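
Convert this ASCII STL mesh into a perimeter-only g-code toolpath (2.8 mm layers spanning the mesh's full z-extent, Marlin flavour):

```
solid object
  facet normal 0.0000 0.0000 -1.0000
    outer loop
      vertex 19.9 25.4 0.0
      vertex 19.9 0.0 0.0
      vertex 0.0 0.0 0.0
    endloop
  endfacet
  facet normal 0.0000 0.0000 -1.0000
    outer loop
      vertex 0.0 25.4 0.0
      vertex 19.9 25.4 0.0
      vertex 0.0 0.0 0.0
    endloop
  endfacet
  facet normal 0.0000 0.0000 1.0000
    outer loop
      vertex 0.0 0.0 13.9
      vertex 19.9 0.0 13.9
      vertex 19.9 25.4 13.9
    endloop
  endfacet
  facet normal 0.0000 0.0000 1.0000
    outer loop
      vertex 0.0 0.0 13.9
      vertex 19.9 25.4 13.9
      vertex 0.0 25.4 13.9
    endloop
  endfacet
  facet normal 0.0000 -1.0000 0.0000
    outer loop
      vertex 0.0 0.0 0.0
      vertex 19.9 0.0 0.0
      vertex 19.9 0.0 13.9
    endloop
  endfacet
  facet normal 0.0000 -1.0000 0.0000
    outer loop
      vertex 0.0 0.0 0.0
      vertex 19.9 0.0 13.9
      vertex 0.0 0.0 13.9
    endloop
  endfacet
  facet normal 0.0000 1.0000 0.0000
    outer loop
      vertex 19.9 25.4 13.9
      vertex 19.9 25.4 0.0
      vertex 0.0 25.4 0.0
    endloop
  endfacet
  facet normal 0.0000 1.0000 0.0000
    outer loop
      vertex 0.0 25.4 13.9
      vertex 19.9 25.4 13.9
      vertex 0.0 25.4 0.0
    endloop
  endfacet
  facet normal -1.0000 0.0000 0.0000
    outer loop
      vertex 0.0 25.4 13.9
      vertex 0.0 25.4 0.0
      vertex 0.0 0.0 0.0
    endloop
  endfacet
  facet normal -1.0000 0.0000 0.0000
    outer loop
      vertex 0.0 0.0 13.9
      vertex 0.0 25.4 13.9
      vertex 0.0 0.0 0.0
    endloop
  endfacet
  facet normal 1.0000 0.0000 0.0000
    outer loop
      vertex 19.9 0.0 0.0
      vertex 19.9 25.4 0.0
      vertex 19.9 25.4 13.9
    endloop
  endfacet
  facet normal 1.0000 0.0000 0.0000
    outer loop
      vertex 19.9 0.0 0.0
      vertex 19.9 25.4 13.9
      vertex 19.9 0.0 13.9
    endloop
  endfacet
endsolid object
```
; perimeter-only toolpath
G21 ; units = mm
G90 ; absolute positioning
G28 ; home
; layer 1
G0 Z2.8
G0 X0.0 Y0.0
G1 X19.9 Y0.0
G1 X19.9 Y25.4
G1 X0.0 Y25.4
G1 X0.0 Y0.0
; layer 2
G0 Z5.6
G0 X0.0 Y0.0
G1 X19.9 Y0.0
G1 X19.9 Y25.4
G1 X0.0 Y25.4
G1 X0.0 Y0.0
; layer 3
G0 Z8.3
G0 X0.0 Y0.0
G1 X19.9 Y0.0
G1 X19.9 Y25.4
G1 X0.0 Y25.4
G1 X0.0 Y0.0
; layer 4
G0 Z11.1
G0 X0.0 Y0.0
G1 X19.9 Y0.0
G1 X19.9 Y25.4
G1 X0.0 Y25.4
G1 X0.0 Y0.0
; layer 5
G0 Z13.9
G0 X0.0 Y0.0
G1 X19.9 Y0.0
G1 X19.9 Y25.4
G1 X0.0 Y25.4
G1 X0.0 Y0.0
M2 ; end

The solid is a rectangular box, roughly 19.9 × 25.4 mm footprint and 13.9 mm tall. Slicing at Δz = 2.8 mm — 5 equal slices spanning the solid's height, so layer i sits at z = i·h/5 — gives 5 non-empty perimeters. Each is a 4-segment closed polygon; G0 lifts to the layer z and rapids to the start vertex, then G1 traces the edges.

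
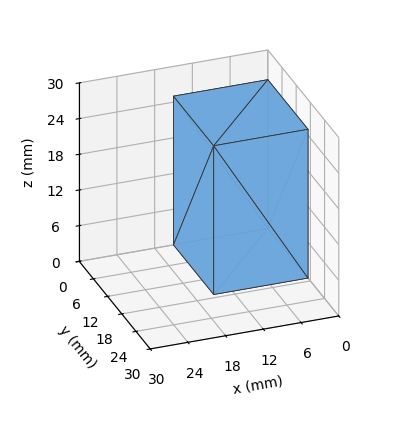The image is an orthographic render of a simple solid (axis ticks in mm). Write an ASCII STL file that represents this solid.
Reading the render: the shape is a rectangular box, roughly 15 × 17 mm footprint and 25 mm tall (dimensions read to the nearest mm from the axis ticks). For the STL, each face is triangulated and given an outward normal.

solid part
  facet normal 0.0000 0.0000 -1.0000
    outer loop
      vertex 15.000 17.000 0.000
      vertex 15.000 0.000 0.000
      vertex 0.000 0.000 0.000
    endloop
  endfacet
  facet normal 0.0000 0.0000 -1.0000
    outer loop
      vertex 0.000 17.000 0.000
      vertex 15.000 17.000 0.000
      vertex 0.000 0.000 0.000
    endloop
  endfacet
  facet normal 0.0000 0.0000 1.0000
    outer loop
      vertex 0.000 0.000 25.000
      vertex 15.000 0.000 25.000
      vertex 15.000 17.000 25.000
    endloop
  endfacet
  facet normal 0.0000 0.0000 1.0000
    outer loop
      vertex 0.000 0.000 25.000
      vertex 15.000 17.000 25.000
      vertex 0.000 17.000 25.000
    endloop
  endfacet
  facet normal 0.0000 -1.0000 0.0000
    outer loop
      vertex 0.000 0.000 0.000
      vertex 15.000 0.000 0.000
      vertex 15.000 0.000 25.000
    endloop
  endfacet
  facet normal 0.0000 -1.0000 0.0000
    outer loop
      vertex 0.000 0.000 0.000
      vertex 15.000 0.000 25.000
      vertex 0.000 0.000 25.000
    endloop
  endfacet
  facet normal 0.0000 1.0000 0.0000
    outer loop
      vertex 15.000 17.000 25.000
      vertex 15.000 17.000 0.000
      vertex 0.000 17.000 0.000
    endloop
  endfacet
  facet normal 0.0000 1.0000 0.0000
    outer loop
      vertex 0.000 17.000 25.000
      vertex 15.000 17.000 25.000
      vertex 0.000 17.000 0.000
    endloop
  endfacet
  facet normal -1.0000 0.0000 0.0000
    outer loop
      vertex 0.000 17.000 25.000
      vertex 0.000 17.000 0.000
      vertex 0.000 0.000 0.000
    endloop
  endfacet
  facet normal -1.0000 0.0000 0.0000
    outer loop
      vertex 0.000 0.000 25.000
      vertex 0.000 17.000 25.000
      vertex 0.000 0.000 0.000
    endloop
  endfacet
  facet normal 1.0000 0.0000 0.0000
    outer loop
      vertex 15.000 0.000 0.000
      vertex 15.000 17.000 0.000
      vertex 15.000 17.000 25.000
    endloop
  endfacet
  facet normal 1.0000 0.0000 0.0000
    outer loop
      vertex 15.000 0.000 0.000
      vertex 15.000 17.000 25.000
      vertex 15.000 0.000 25.000
    endloop
  endfacet
endsolid part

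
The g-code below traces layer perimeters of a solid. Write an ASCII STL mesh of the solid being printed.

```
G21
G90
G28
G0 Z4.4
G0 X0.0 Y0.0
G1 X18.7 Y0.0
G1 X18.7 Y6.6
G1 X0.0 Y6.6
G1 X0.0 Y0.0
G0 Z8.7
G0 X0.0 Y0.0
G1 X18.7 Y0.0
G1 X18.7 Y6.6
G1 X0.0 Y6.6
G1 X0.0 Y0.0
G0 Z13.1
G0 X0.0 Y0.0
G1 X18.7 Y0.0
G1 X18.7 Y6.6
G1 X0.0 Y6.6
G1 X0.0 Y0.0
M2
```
solid part
  facet normal 0.0000 0.0000 -1.0000
    outer loop
      vertex 18.7 6.6 0.0
      vertex 18.7 0.0 0.0
      vertex 0.0 0.0 0.0
    endloop
  endfacet
  facet normal 0.0000 0.0000 -1.0000
    outer loop
      vertex 0.0 6.6 0.0
      vertex 18.7 6.6 0.0
      vertex 0.0 0.0 0.0
    endloop
  endfacet
  facet normal 0.0000 0.0000 1.0000
    outer loop
      vertex 0.0 0.0 13.1
      vertex 18.7 0.0 13.1
      vertex 18.7 6.6 13.1
    endloop
  endfacet
  facet normal 0.0000 0.0000 1.0000
    outer loop
      vertex 0.0 0.0 13.1
      vertex 18.7 6.6 13.1
      vertex 0.0 6.6 13.1
    endloop
  endfacet
  facet normal 0.0000 -1.0000 0.0000
    outer loop
      vertex 0.0 0.0 0.0
      vertex 18.7 0.0 0.0
      vertex 18.7 0.0 13.1
    endloop
  endfacet
  facet normal 0.0000 -1.0000 0.0000
    outer loop
      vertex 0.0 0.0 0.0
      vertex 18.7 0.0 13.1
      vertex 0.0 0.0 13.1
    endloop
  endfacet
  facet normal 0.0000 1.0000 0.0000
    outer loop
      vertex 18.7 6.6 13.1
      vertex 18.7 6.6 0.0
      vertex 0.0 6.6 0.0
    endloop
  endfacet
  facet normal 0.0000 1.0000 0.0000
    outer loop
      vertex 0.0 6.6 13.1
      vertex 18.7 6.6 13.1
      vertex 0.0 6.6 0.0
    endloop
  endfacet
  facet normal -1.0000 0.0000 0.0000
    outer loop
      vertex 0.0 6.6 13.1
      vertex 0.0 6.6 0.0
      vertex 0.0 0.0 0.0
    endloop
  endfacet
  facet normal -1.0000 0.0000 0.0000
    outer loop
      vertex 0.0 0.0 13.1
      vertex 0.0 6.6 13.1
      vertex 0.0 0.0 0.0
    endloop
  endfacet
  facet normal 1.0000 0.0000 0.0000
    outer loop
      vertex 18.7 0.0 0.0
      vertex 18.7 6.6 0.0
      vertex 18.7 6.6 13.1
    endloop
  endfacet
  facet normal 1.0000 0.0000 0.0000
    outer loop
      vertex 18.7 0.0 0.0
      vertex 18.7 6.6 13.1
      vertex 18.7 0.0 13.1
    endloop
  endfacet
endsolid part

The G0 Z moves step by Δz≈4.4 mm. Every layer's G1 loop is the same polygon, so the solid is a straight extrusion of it from z=0 to z≈13.1. Closing with flat bottom and top caps and triangulating gives 12 facets — a rectangular box, roughly 18.7 × 6.6 mm footprint and 13.1 mm tall.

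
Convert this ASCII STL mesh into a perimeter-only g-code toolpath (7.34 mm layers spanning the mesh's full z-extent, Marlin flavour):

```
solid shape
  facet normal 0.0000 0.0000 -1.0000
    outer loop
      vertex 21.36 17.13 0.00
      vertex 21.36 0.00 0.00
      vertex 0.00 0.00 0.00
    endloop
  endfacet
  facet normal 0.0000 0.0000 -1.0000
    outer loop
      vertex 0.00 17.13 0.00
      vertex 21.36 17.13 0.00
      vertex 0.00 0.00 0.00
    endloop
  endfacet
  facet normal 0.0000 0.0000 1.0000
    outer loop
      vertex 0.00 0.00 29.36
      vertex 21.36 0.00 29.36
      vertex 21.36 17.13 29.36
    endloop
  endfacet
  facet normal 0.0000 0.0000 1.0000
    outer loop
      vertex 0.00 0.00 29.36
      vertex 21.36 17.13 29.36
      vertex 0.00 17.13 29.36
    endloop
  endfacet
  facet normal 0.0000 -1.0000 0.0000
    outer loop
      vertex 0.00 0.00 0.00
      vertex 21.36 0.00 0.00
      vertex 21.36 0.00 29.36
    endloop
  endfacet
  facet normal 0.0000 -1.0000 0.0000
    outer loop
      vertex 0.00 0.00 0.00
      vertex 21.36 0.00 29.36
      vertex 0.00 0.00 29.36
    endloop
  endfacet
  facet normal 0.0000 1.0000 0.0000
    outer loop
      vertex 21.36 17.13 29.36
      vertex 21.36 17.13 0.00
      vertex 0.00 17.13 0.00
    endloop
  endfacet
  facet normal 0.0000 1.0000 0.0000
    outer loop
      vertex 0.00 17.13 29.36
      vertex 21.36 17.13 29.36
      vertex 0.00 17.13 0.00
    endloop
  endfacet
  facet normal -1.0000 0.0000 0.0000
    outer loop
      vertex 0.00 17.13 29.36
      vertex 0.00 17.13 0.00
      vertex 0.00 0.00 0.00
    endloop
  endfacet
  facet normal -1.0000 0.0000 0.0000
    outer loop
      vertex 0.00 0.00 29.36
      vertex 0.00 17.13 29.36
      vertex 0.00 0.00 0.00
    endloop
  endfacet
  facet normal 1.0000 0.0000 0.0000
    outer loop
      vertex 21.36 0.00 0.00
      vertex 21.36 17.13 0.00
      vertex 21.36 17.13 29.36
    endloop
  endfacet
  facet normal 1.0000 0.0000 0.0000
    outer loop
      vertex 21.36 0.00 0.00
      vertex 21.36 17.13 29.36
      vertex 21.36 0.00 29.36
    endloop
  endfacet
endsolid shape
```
; perimeter-only toolpath
G21 ; units = mm
G90 ; absolute positioning
G28 ; home
; layer 1
G0 Z7.34
G0 X0.00 Y0.00
G1 X21.36 Y0.00
G1 X21.36 Y17.13
G1 X0.00 Y17.13
G1 X0.00 Y0.00
; layer 2
G0 Z14.68
G0 X0.00 Y0.00
G1 X21.36 Y0.00
G1 X21.36 Y17.13
G1 X0.00 Y17.13
G1 X0.00 Y0.00
; layer 3
G0 Z22.02
G0 X0.00 Y0.00
G1 X21.36 Y0.00
G1 X21.36 Y17.13
G1 X0.00 Y17.13
G1 X0.00 Y0.00
; layer 4
G0 Z29.36
G0 X0.00 Y0.00
G1 X21.36 Y0.00
G1 X21.36 Y17.13
G1 X0.00 Y17.13
G1 X0.00 Y0.00
M2 ; end

The solid is a rectangular box, roughly 21.4 × 17.1 mm footprint and 29.4 mm tall. Slicing at Δz = 7.34 mm — 4 equal slices spanning the solid's height, so layer i sits at z = i·h/4 — gives 4 non-empty perimeters. Each is a 4-segment closed polygon; G0 lifts to the layer z and rapids to the start vertex, then G1 traces the edges.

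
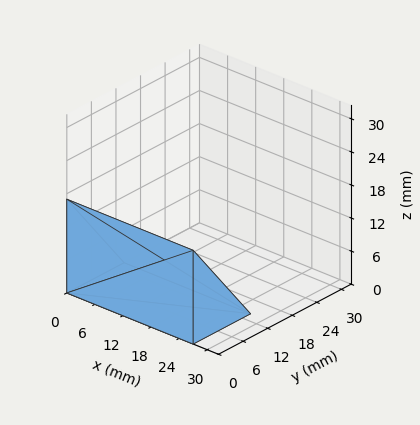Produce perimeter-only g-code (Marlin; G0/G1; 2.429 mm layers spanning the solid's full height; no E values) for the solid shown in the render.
Reading the render: the shape is a wedge (ramp): 27 × 14 mm base, rising to 17 mm along the y=0 edge and sloping linearly to z=0 at y=14 (dimensions read to the nearest mm from the axis ticks). For the g-code, the solid's height is divided into equal slices at the stated Δz and each level perimeter traced with G1 moves after a G0 lift.

; perimeter-only toolpath
G21 ; units = mm
G90 ; absolute positioning
G28 ; home
; layer 1
G0 Z2.429
G0 X0.000 Y0.000
G1 X27.000 Y0.000
G1 X27.000 Y12.000
G1 X0.000 Y12.000
G1 X0.000 Y0.000
; layer 2
G0 Z4.857
G0 X0.000 Y0.000
G1 X27.000 Y0.000
G1 X27.000 Y10.000
G1 X0.000 Y10.000
G1 X0.000 Y0.000
; layer 3
G0 Z7.286
G0 X0.000 Y0.000
G1 X27.000 Y0.000
G1 X27.000 Y8.000
G1 X0.000 Y8.000
G1 X0.000 Y0.000
; layer 4
G0 Z9.714
G0 X0.000 Y0.000
G1 X27.000 Y0.000
G1 X27.000 Y6.000
G1 X0.000 Y6.000
G1 X0.000 Y0.000
; layer 5
G0 Z12.143
G0 X0.000 Y0.000
G1 X27.000 Y0.000
G1 X27.000 Y4.000
G1 X0.000 Y4.000
G1 X0.000 Y0.000
; layer 6
G0 Z14.571
G0 X0.000 Y0.000
G1 X27.000 Y0.000
G1 X27.000 Y2.000
G1 X0.000 Y2.000
G1 X0.000 Y0.000
M2 ; end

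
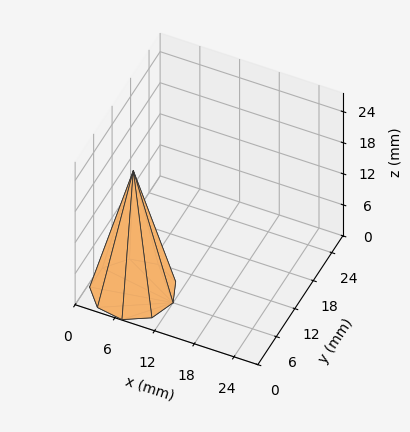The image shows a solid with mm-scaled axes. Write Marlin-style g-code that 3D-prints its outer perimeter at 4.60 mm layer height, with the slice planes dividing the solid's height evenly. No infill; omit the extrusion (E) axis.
Reading the render: the shape is a regular 9-sided pyramid, base circumscribed radius ≈ 6 mm, apex at z ≈ 23 mm (dimensions read to the nearest mm from the axis ticks). For the g-code, the solid's height is divided into equal slices at the stated Δz and each level perimeter traced with G1 moves after a G0 lift.

; perimeter-only toolpath
G21 ; units = mm
G90 ; absolute positioning
G28 ; home
; layer 1
G0 Z4.60
G0 X10.80 Y6.00
G1 X9.68 Y9.09
G1 X6.83 Y10.73
G1 X3.60 Y10.16
G1 X1.49 Y7.64
G1 X1.49 Y4.36
G1 X3.60 Y1.84
G1 X6.83 Y1.27
G1 X9.68 Y2.91
G1 X10.80 Y6.00
; layer 2
G0 Z9.20
G0 X9.60 Y6.00
G1 X8.76 Y8.32
G1 X6.62 Y9.55
G1 X4.20 Y9.12
G1 X2.62 Y7.23
G1 X2.62 Y4.77
G1 X4.20 Y2.88
G1 X6.62 Y2.45
G1 X8.76 Y3.68
G1 X9.60 Y6.00
; layer 3
G0 Z13.80
G0 X8.40 Y6.00
G1 X7.84 Y7.54
G1 X6.42 Y8.36
G1 X4.80 Y8.08
G1 X3.74 Y6.82
G1 X3.74 Y5.18
G1 X4.80 Y3.92
G1 X6.42 Y3.64
G1 X7.84 Y4.46
G1 X8.40 Y6.00
; layer 4
G0 Z18.40
G0 X7.20 Y6.00
G1 X6.92 Y6.77
G1 X6.21 Y7.18
G1 X5.40 Y7.04
G1 X4.87 Y6.41
G1 X4.87 Y5.59
G1 X5.40 Y4.96
G1 X6.21 Y4.82
G1 X6.92 Y5.23
G1 X7.20 Y6.00
M2 ; end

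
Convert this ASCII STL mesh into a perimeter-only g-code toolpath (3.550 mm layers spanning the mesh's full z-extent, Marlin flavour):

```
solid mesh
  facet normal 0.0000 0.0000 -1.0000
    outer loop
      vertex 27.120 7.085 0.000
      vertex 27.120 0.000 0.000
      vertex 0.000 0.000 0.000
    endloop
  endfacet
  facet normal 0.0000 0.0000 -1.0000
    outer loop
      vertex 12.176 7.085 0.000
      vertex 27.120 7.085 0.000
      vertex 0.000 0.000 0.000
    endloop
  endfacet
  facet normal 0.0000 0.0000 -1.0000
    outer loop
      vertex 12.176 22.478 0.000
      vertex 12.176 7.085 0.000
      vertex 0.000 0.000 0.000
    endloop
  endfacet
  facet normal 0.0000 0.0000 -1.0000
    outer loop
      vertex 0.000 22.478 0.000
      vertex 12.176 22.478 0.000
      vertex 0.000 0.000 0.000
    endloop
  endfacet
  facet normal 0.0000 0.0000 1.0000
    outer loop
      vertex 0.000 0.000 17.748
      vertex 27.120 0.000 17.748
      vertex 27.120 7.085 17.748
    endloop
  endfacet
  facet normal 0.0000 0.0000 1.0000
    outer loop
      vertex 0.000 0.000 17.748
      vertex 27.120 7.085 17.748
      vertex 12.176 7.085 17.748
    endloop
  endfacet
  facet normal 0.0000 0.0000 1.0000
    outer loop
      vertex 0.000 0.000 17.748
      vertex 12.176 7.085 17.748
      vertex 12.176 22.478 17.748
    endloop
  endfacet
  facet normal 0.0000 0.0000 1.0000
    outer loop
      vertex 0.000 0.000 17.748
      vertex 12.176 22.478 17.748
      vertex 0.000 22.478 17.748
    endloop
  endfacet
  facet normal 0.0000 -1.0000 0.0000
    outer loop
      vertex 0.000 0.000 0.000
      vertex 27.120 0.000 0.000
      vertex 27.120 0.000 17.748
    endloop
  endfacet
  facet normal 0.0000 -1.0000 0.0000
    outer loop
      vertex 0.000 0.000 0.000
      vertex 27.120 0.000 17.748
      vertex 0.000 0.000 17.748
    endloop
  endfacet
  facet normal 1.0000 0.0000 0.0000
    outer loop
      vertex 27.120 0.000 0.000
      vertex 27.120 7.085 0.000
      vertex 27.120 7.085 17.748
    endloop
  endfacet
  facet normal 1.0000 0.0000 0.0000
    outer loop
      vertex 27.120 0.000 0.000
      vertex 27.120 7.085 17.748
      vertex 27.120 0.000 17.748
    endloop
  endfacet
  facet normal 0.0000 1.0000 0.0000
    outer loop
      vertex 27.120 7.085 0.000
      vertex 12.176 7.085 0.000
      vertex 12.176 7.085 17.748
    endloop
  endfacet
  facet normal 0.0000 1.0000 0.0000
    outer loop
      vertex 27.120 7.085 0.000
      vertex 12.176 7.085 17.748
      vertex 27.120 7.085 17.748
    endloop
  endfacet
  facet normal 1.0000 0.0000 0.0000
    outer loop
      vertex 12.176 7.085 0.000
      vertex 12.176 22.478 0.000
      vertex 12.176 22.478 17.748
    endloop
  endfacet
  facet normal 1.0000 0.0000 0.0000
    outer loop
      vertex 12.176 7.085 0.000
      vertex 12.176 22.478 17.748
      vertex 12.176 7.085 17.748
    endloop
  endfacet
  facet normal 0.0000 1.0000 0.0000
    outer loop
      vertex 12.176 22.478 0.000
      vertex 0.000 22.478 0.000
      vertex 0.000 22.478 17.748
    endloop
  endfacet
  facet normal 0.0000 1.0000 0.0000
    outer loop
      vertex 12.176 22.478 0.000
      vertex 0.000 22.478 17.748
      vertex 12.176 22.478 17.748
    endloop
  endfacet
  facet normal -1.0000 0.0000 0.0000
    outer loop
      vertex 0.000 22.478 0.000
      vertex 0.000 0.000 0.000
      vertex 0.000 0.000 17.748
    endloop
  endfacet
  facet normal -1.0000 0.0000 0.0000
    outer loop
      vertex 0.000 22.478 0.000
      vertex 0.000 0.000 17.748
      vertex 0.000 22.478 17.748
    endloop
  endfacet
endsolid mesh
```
; perimeter-only toolpath
G21 ; units = mm
G90 ; absolute positioning
G28 ; home
; layer 1
G0 Z3.550
G0 X0.000 Y0.000
G1 X27.120 Y0.000
G1 X27.120 Y7.085
G1 X12.176 Y7.085
G1 X12.176 Y22.478
G1 X0.000 Y22.478
G1 X0.000 Y0.000
; layer 2
G0 Z7.099
G0 X0.000 Y0.000
G1 X27.120 Y0.000
G1 X27.120 Y7.085
G1 X12.176 Y7.085
G1 X12.176 Y22.478
G1 X0.000 Y22.478
G1 X0.000 Y0.000
; layer 3
G0 Z10.649
G0 X0.000 Y0.000
G1 X27.120 Y0.000
G1 X27.120 Y7.085
G1 X12.176 Y7.085
G1 X12.176 Y22.478
G1 X0.000 Y22.478
G1 X0.000 Y0.000
; layer 4
G0 Z14.198
G0 X0.000 Y0.000
G1 X27.120 Y0.000
G1 X27.120 Y7.085
G1 X12.176 Y7.085
G1 X12.176 Y22.478
G1 X0.000 Y22.478
G1 X0.000 Y0.000
; layer 5
G0 Z17.748
G0 X0.000 Y0.000
G1 X27.120 Y0.000
G1 X27.120 Y7.085
G1 X12.176 Y7.085
G1 X12.176 Y22.478
G1 X0.000 Y22.478
G1 X0.000 Y0.000
M2 ; end

The solid is an L-shaped prism: outer 27.1 × 22.5 mm, arm thicknesses ≈ 7.08 mm (horizontal) and 12.2 mm (vertical), extruded 17.7 mm in z. Slicing at Δz = 3.550 mm — 5 equal slices spanning the solid's height, so layer i sits at z = i·h/5 — gives 5 non-empty perimeters. Each is a 6-segment closed polygon; G0 lifts to the layer z and rapids to the start vertex, then G1 traces the edges.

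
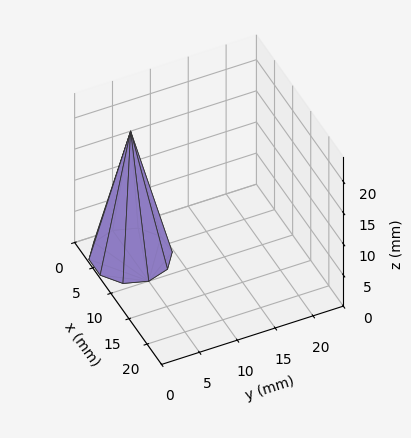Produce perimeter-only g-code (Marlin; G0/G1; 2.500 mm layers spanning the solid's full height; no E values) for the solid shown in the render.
Reading the render: the shape is a regular 10-sided pyramid, base circumscribed radius ≈ 5 mm, apex at z ≈ 20 mm (dimensions read to the nearest mm from the axis ticks). For the g-code, the solid's height is divided into equal slices at the stated Δz and each level perimeter traced with G1 moves after a G0 lift.

; perimeter-only toolpath
G21 ; units = mm
G90 ; absolute positioning
G28 ; home
; layer 1
G0 Z2.500
G0 X9.375 Y5.000
G1 X8.539 Y7.572
G1 X6.352 Y9.161
G1 X3.648 Y9.161
G1 X1.461 Y7.572
G1 X0.625 Y5.000
G1 X1.461 Y2.428
G1 X3.648 Y0.839
G1 X6.352 Y0.839
G1 X8.539 Y2.428
G1 X9.375 Y5.000
; layer 2
G0 Z5.000
G0 X8.750 Y5.000
G1 X8.034 Y7.204
G1 X6.159 Y8.566
G1 X3.841 Y8.566
G1 X1.966 Y7.204
G1 X1.250 Y5.000
G1 X1.966 Y2.796
G1 X3.841 Y1.434
G1 X6.159 Y1.434
G1 X8.034 Y2.796
G1 X8.750 Y5.000
; layer 3
G0 Z7.500
G0 X8.125 Y5.000
G1 X7.528 Y6.837
G1 X5.966 Y7.972
G1 X4.034 Y7.972
G1 X2.472 Y6.837
G1 X1.875 Y5.000
G1 X2.472 Y3.163
G1 X4.034 Y2.028
G1 X5.966 Y2.028
G1 X7.528 Y3.163
G1 X8.125 Y5.000
; layer 4
G0 Z10.000
G0 X7.500 Y5.000
G1 X7.022 Y6.470
G1 X5.772 Y7.378
G1 X4.228 Y7.378
G1 X2.978 Y6.470
G1 X2.500 Y5.000
G1 X2.978 Y3.530
G1 X4.228 Y2.623
G1 X5.772 Y2.623
G1 X7.022 Y3.530
G1 X7.500 Y5.000
; layer 5
G0 Z12.500
G0 X6.875 Y5.000
G1 X6.517 Y6.102
G1 X5.579 Y6.783
G1 X4.421 Y6.783
G1 X3.483 Y6.102
G1 X3.125 Y5.000
G1 X3.483 Y3.898
G1 X4.421 Y3.217
G1 X5.579 Y3.217
G1 X6.517 Y3.898
G1 X6.875 Y5.000
; layer 6
G0 Z15.000
G0 X6.250 Y5.000
G1 X6.011 Y5.735
G1 X5.386 Y6.189
G1 X4.614 Y6.189
G1 X3.989 Y5.735
G1 X3.750 Y5.000
G1 X3.989 Y4.265
G1 X4.614 Y3.811
G1 X5.386 Y3.811
G1 X6.011 Y4.265
G1 X6.250 Y5.000
; layer 7
G0 Z17.500
G0 X5.625 Y5.000
G1 X5.506 Y5.367
G1 X5.193 Y5.594
G1 X4.807 Y5.594
G1 X4.494 Y5.367
G1 X4.375 Y5.000
G1 X4.494 Y4.633
G1 X4.807 Y4.406
G1 X5.193 Y4.406
G1 X5.506 Y4.633
G1 X5.625 Y5.000
M2 ; end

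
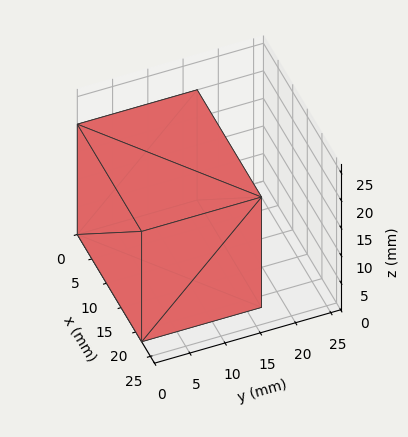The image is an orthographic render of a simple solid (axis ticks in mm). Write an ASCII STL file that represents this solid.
Reading the render: the shape is a rectangular box, roughly 22 × 17 mm footprint and 20 mm tall (dimensions read to the nearest mm from the axis ticks). For the STL, each face is triangulated and given an outward normal.

solid part
  facet normal 0.0000 0.0000 -1.0000
    outer loop
      vertex 22.0 17.0 0.0
      vertex 22.0 0.0 0.0
      vertex 0.0 0.0 0.0
    endloop
  endfacet
  facet normal 0.0000 0.0000 -1.0000
    outer loop
      vertex 0.0 17.0 0.0
      vertex 22.0 17.0 0.0
      vertex 0.0 0.0 0.0
    endloop
  endfacet
  facet normal 0.0000 0.0000 1.0000
    outer loop
      vertex 0.0 0.0 20.0
      vertex 22.0 0.0 20.0
      vertex 22.0 17.0 20.0
    endloop
  endfacet
  facet normal 0.0000 0.0000 1.0000
    outer loop
      vertex 0.0 0.0 20.0
      vertex 22.0 17.0 20.0
      vertex 0.0 17.0 20.0
    endloop
  endfacet
  facet normal 0.0000 -1.0000 0.0000
    outer loop
      vertex 0.0 0.0 0.0
      vertex 22.0 0.0 0.0
      vertex 22.0 0.0 20.0
    endloop
  endfacet
  facet normal 0.0000 -1.0000 0.0000
    outer loop
      vertex 0.0 0.0 0.0
      vertex 22.0 0.0 20.0
      vertex 0.0 0.0 20.0
    endloop
  endfacet
  facet normal 0.0000 1.0000 0.0000
    outer loop
      vertex 22.0 17.0 20.0
      vertex 22.0 17.0 0.0
      vertex 0.0 17.0 0.0
    endloop
  endfacet
  facet normal 0.0000 1.0000 0.0000
    outer loop
      vertex 0.0 17.0 20.0
      vertex 22.0 17.0 20.0
      vertex 0.0 17.0 0.0
    endloop
  endfacet
  facet normal -1.0000 0.0000 0.0000
    outer loop
      vertex 0.0 17.0 20.0
      vertex 0.0 17.0 0.0
      vertex 0.0 0.0 0.0
    endloop
  endfacet
  facet normal -1.0000 0.0000 0.0000
    outer loop
      vertex 0.0 0.0 20.0
      vertex 0.0 17.0 20.0
      vertex 0.0 0.0 0.0
    endloop
  endfacet
  facet normal 1.0000 0.0000 0.0000
    outer loop
      vertex 22.0 0.0 0.0
      vertex 22.0 17.0 0.0
      vertex 22.0 17.0 20.0
    endloop
  endfacet
  facet normal 1.0000 0.0000 0.0000
    outer loop
      vertex 22.0 0.0 0.0
      vertex 22.0 17.0 20.0
      vertex 22.0 0.0 20.0
    endloop
  endfacet
endsolid part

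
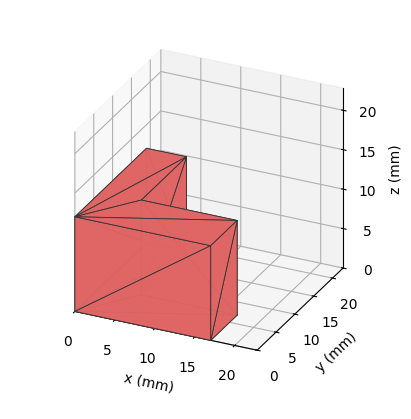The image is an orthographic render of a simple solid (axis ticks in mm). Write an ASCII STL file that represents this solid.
Reading the render: the shape is an L-shaped prism: outer 17 × 19 mm, arm thicknesses ≈ 7 mm (horizontal) and 5 mm (vertical), extruded 12 mm in z (dimensions read to the nearest mm from the axis ticks). For the STL, each face is triangulated and given an outward normal.

solid part
  facet normal 0.0000 0.0000 -1.0000
    outer loop
      vertex 17.00 7.00 0.00
      vertex 17.00 0.00 0.00
      vertex 0.00 0.00 0.00
    endloop
  endfacet
  facet normal 0.0000 0.0000 -1.0000
    outer loop
      vertex 5.00 7.00 0.00
      vertex 17.00 7.00 0.00
      vertex 0.00 0.00 0.00
    endloop
  endfacet
  facet normal 0.0000 0.0000 -1.0000
    outer loop
      vertex 5.00 19.00 0.00
      vertex 5.00 7.00 0.00
      vertex 0.00 0.00 0.00
    endloop
  endfacet
  facet normal 0.0000 0.0000 -1.0000
    outer loop
      vertex 0.00 19.00 0.00
      vertex 5.00 19.00 0.00
      vertex 0.00 0.00 0.00
    endloop
  endfacet
  facet normal 0.0000 0.0000 1.0000
    outer loop
      vertex 0.00 0.00 12.00
      vertex 17.00 0.00 12.00
      vertex 17.00 7.00 12.00
    endloop
  endfacet
  facet normal 0.0000 0.0000 1.0000
    outer loop
      vertex 0.00 0.00 12.00
      vertex 17.00 7.00 12.00
      vertex 5.00 7.00 12.00
    endloop
  endfacet
  facet normal 0.0000 0.0000 1.0000
    outer loop
      vertex 0.00 0.00 12.00
      vertex 5.00 7.00 12.00
      vertex 5.00 19.00 12.00
    endloop
  endfacet
  facet normal 0.0000 0.0000 1.0000
    outer loop
      vertex 0.00 0.00 12.00
      vertex 5.00 19.00 12.00
      vertex 0.00 19.00 12.00
    endloop
  endfacet
  facet normal 0.0000 -1.0000 0.0000
    outer loop
      vertex 0.00 0.00 0.00
      vertex 17.00 0.00 0.00
      vertex 17.00 0.00 12.00
    endloop
  endfacet
  facet normal 0.0000 -1.0000 0.0000
    outer loop
      vertex 0.00 0.00 0.00
      vertex 17.00 0.00 12.00
      vertex 0.00 0.00 12.00
    endloop
  endfacet
  facet normal 1.0000 0.0000 0.0000
    outer loop
      vertex 17.00 0.00 0.00
      vertex 17.00 7.00 0.00
      vertex 17.00 7.00 12.00
    endloop
  endfacet
  facet normal 1.0000 0.0000 0.0000
    outer loop
      vertex 17.00 0.00 0.00
      vertex 17.00 7.00 12.00
      vertex 17.00 0.00 12.00
    endloop
  endfacet
  facet normal 0.0000 1.0000 0.0000
    outer loop
      vertex 17.00 7.00 0.00
      vertex 5.00 7.00 0.00
      vertex 5.00 7.00 12.00
    endloop
  endfacet
  facet normal 0.0000 1.0000 0.0000
    outer loop
      vertex 17.00 7.00 0.00
      vertex 5.00 7.00 12.00
      vertex 17.00 7.00 12.00
    endloop
  endfacet
  facet normal 1.0000 0.0000 0.0000
    outer loop
      vertex 5.00 7.00 0.00
      vertex 5.00 19.00 0.00
      vertex 5.00 19.00 12.00
    endloop
  endfacet
  facet normal 1.0000 0.0000 0.0000
    outer loop
      vertex 5.00 7.00 0.00
      vertex 5.00 19.00 12.00
      vertex 5.00 7.00 12.00
    endloop
  endfacet
  facet normal 0.0000 1.0000 0.0000
    outer loop
      vertex 5.00 19.00 0.00
      vertex 0.00 19.00 0.00
      vertex 0.00 19.00 12.00
    endloop
  endfacet
  facet normal 0.0000 1.0000 0.0000
    outer loop
      vertex 5.00 19.00 0.00
      vertex 0.00 19.00 12.00
      vertex 5.00 19.00 12.00
    endloop
  endfacet
  facet normal -1.0000 0.0000 0.0000
    outer loop
      vertex 0.00 19.00 0.00
      vertex 0.00 0.00 0.00
      vertex 0.00 0.00 12.00
    endloop
  endfacet
  facet normal -1.0000 0.0000 0.0000
    outer loop
      vertex 0.00 19.00 0.00
      vertex 0.00 0.00 12.00
      vertex 0.00 19.00 12.00
    endloop
  endfacet
endsolid part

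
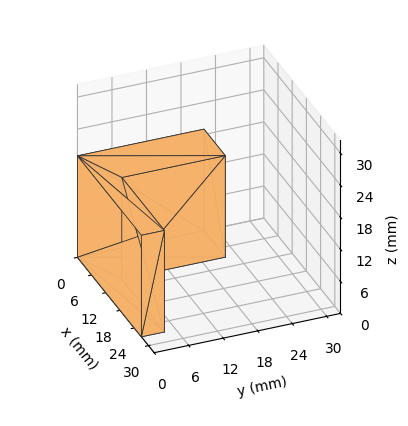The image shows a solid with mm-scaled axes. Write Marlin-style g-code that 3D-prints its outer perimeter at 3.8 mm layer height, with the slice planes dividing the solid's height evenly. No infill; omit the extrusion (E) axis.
Reading the render: the shape is an L-shaped prism: outer 27 × 22 mm, arm thicknesses ≈ 4 mm (horizontal) and 9 mm (vertical), extruded 19 mm in z (dimensions read to the nearest mm from the axis ticks). For the g-code, the solid's height is divided into equal slices at the stated Δz and each level perimeter traced with G1 moves after a G0 lift.

; perimeter-only toolpath
G21 ; units = mm
G90 ; absolute positioning
G28 ; home
; layer 1
G0 Z3.8
G0 X0.0 Y0.0
G1 X27.0 Y0.0
G1 X27.0 Y4.0
G1 X9.0 Y4.0
G1 X9.0 Y22.0
G1 X0.0 Y22.0
G1 X0.0 Y0.0
; layer 2
G0 Z7.6
G0 X0.0 Y0.0
G1 X27.0 Y0.0
G1 X27.0 Y4.0
G1 X9.0 Y4.0
G1 X9.0 Y22.0
G1 X0.0 Y22.0
G1 X0.0 Y0.0
; layer 3
G0 Z11.4
G0 X0.0 Y0.0
G1 X27.0 Y0.0
G1 X27.0 Y4.0
G1 X9.0 Y4.0
G1 X9.0 Y22.0
G1 X0.0 Y22.0
G1 X0.0 Y0.0
; layer 4
G0 Z15.2
G0 X0.0 Y0.0
G1 X27.0 Y0.0
G1 X27.0 Y4.0
G1 X9.0 Y4.0
G1 X9.0 Y22.0
G1 X0.0 Y22.0
G1 X0.0 Y0.0
; layer 5
G0 Z19.0
G0 X0.0 Y0.0
G1 X27.0 Y0.0
G1 X27.0 Y4.0
G1 X9.0 Y4.0
G1 X9.0 Y22.0
G1 X0.0 Y22.0
G1 X0.0 Y0.0
M2 ; end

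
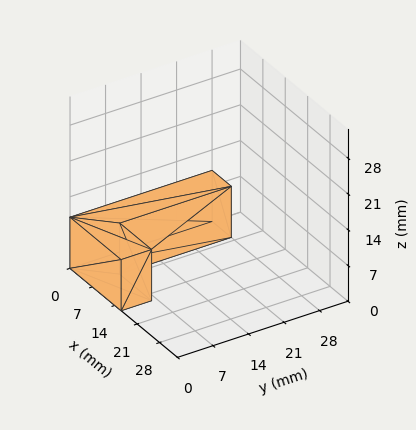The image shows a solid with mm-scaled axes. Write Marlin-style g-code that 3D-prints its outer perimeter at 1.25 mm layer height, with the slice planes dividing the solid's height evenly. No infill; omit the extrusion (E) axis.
Reading the render: the shape is an L-shaped prism: outer 16 × 28 mm, arm thicknesses ≈ 6 mm (horizontal) and 6 mm (vertical), extruded 10 mm in z (dimensions read to the nearest mm from the axis ticks). For the g-code, the solid's height is divided into equal slices at the stated Δz and each level perimeter traced with G1 moves after a G0 lift.

; perimeter-only toolpath
G21 ; units = mm
G90 ; absolute positioning
G28 ; home
; layer 1
G0 Z1.25
G0 X0.00 Y0.00
G1 X16.00 Y0.00
G1 X16.00 Y6.00
G1 X6.00 Y6.00
G1 X6.00 Y28.00
G1 X0.00 Y28.00
G1 X0.00 Y0.00
; layer 2
G0 Z2.50
G0 X0.00 Y0.00
G1 X16.00 Y0.00
G1 X16.00 Y6.00
G1 X6.00 Y6.00
G1 X6.00 Y28.00
G1 X0.00 Y28.00
G1 X0.00 Y0.00
; layer 3
G0 Z3.75
G0 X0.00 Y0.00
G1 X16.00 Y0.00
G1 X16.00 Y6.00
G1 X6.00 Y6.00
G1 X6.00 Y28.00
G1 X0.00 Y28.00
G1 X0.00 Y0.00
; layer 4
G0 Z5.00
G0 X0.00 Y0.00
G1 X16.00 Y0.00
G1 X16.00 Y6.00
G1 X6.00 Y6.00
G1 X6.00 Y28.00
G1 X0.00 Y28.00
G1 X0.00 Y0.00
; layer 5
G0 Z6.25
G0 X0.00 Y0.00
G1 X16.00 Y0.00
G1 X16.00 Y6.00
G1 X6.00 Y6.00
G1 X6.00 Y28.00
G1 X0.00 Y28.00
G1 X0.00 Y0.00
; layer 6
G0 Z7.50
G0 X0.00 Y0.00
G1 X16.00 Y0.00
G1 X16.00 Y6.00
G1 X6.00 Y6.00
G1 X6.00 Y28.00
G1 X0.00 Y28.00
G1 X0.00 Y0.00
; layer 7
G0 Z8.75
G0 X0.00 Y0.00
G1 X16.00 Y0.00
G1 X16.00 Y6.00
G1 X6.00 Y6.00
G1 X6.00 Y28.00
G1 X0.00 Y28.00
G1 X0.00 Y0.00
; layer 8
G0 Z10.00
G0 X0.00 Y0.00
G1 X16.00 Y0.00
G1 X16.00 Y6.00
G1 X6.00 Y6.00
G1 X6.00 Y28.00
G1 X0.00 Y28.00
G1 X0.00 Y0.00
M2 ; end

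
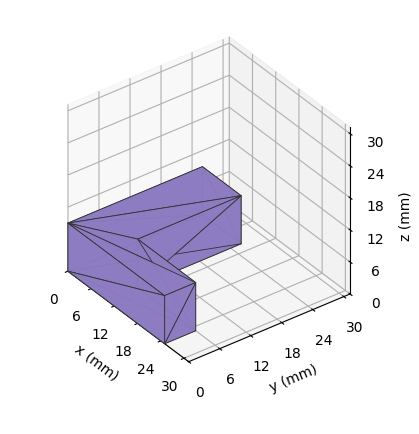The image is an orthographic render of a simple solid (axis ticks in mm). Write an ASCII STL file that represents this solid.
Reading the render: the shape is an L-shaped prism: outer 25 × 26 mm, arm thicknesses ≈ 6 mm (horizontal) and 10 mm (vertical), extruded 9 mm in z (dimensions read to the nearest mm from the axis ticks). For the STL, each face is triangulated and given an outward normal.

solid part
  facet normal 0.0000 0.0000 -1.0000
    outer loop
      vertex 25.0 6.0 0.0
      vertex 25.0 0.0 0.0
      vertex 0.0 0.0 0.0
    endloop
  endfacet
  facet normal 0.0000 0.0000 -1.0000
    outer loop
      vertex 10.0 6.0 0.0
      vertex 25.0 6.0 0.0
      vertex 0.0 0.0 0.0
    endloop
  endfacet
  facet normal 0.0000 0.0000 -1.0000
    outer loop
      vertex 10.0 26.0 0.0
      vertex 10.0 6.0 0.0
      vertex 0.0 0.0 0.0
    endloop
  endfacet
  facet normal 0.0000 0.0000 -1.0000
    outer loop
      vertex 0.0 26.0 0.0
      vertex 10.0 26.0 0.0
      vertex 0.0 0.0 0.0
    endloop
  endfacet
  facet normal 0.0000 0.0000 1.0000
    outer loop
      vertex 0.0 0.0 9.0
      vertex 25.0 0.0 9.0
      vertex 25.0 6.0 9.0
    endloop
  endfacet
  facet normal 0.0000 0.0000 1.0000
    outer loop
      vertex 0.0 0.0 9.0
      vertex 25.0 6.0 9.0
      vertex 10.0 6.0 9.0
    endloop
  endfacet
  facet normal 0.0000 0.0000 1.0000
    outer loop
      vertex 0.0 0.0 9.0
      vertex 10.0 6.0 9.0
      vertex 10.0 26.0 9.0
    endloop
  endfacet
  facet normal 0.0000 0.0000 1.0000
    outer loop
      vertex 0.0 0.0 9.0
      vertex 10.0 26.0 9.0
      vertex 0.0 26.0 9.0
    endloop
  endfacet
  facet normal 0.0000 -1.0000 0.0000
    outer loop
      vertex 0.0 0.0 0.0
      vertex 25.0 0.0 0.0
      vertex 25.0 0.0 9.0
    endloop
  endfacet
  facet normal 0.0000 -1.0000 0.0000
    outer loop
      vertex 0.0 0.0 0.0
      vertex 25.0 0.0 9.0
      vertex 0.0 0.0 9.0
    endloop
  endfacet
  facet normal 1.0000 0.0000 0.0000
    outer loop
      vertex 25.0 0.0 0.0
      vertex 25.0 6.0 0.0
      vertex 25.0 6.0 9.0
    endloop
  endfacet
  facet normal 1.0000 0.0000 0.0000
    outer loop
      vertex 25.0 0.0 0.0
      vertex 25.0 6.0 9.0
      vertex 25.0 0.0 9.0
    endloop
  endfacet
  facet normal 0.0000 1.0000 0.0000
    outer loop
      vertex 25.0 6.0 0.0
      vertex 10.0 6.0 0.0
      vertex 10.0 6.0 9.0
    endloop
  endfacet
  facet normal 0.0000 1.0000 0.0000
    outer loop
      vertex 25.0 6.0 0.0
      vertex 10.0 6.0 9.0
      vertex 25.0 6.0 9.0
    endloop
  endfacet
  facet normal 1.0000 0.0000 0.0000
    outer loop
      vertex 10.0 6.0 0.0
      vertex 10.0 26.0 0.0
      vertex 10.0 26.0 9.0
    endloop
  endfacet
  facet normal 1.0000 0.0000 0.0000
    outer loop
      vertex 10.0 6.0 0.0
      vertex 10.0 26.0 9.0
      vertex 10.0 6.0 9.0
    endloop
  endfacet
  facet normal 0.0000 1.0000 0.0000
    outer loop
      vertex 10.0 26.0 0.0
      vertex 0.0 26.0 0.0
      vertex 0.0 26.0 9.0
    endloop
  endfacet
  facet normal 0.0000 1.0000 0.0000
    outer loop
      vertex 10.0 26.0 0.0
      vertex 0.0 26.0 9.0
      vertex 10.0 26.0 9.0
    endloop
  endfacet
  facet normal -1.0000 0.0000 0.0000
    outer loop
      vertex 0.0 26.0 0.0
      vertex 0.0 0.0 0.0
      vertex 0.0 0.0 9.0
    endloop
  endfacet
  facet normal -1.0000 0.0000 0.0000
    outer loop
      vertex 0.0 26.0 0.0
      vertex 0.0 0.0 9.0
      vertex 0.0 26.0 9.0
    endloop
  endfacet
endsolid part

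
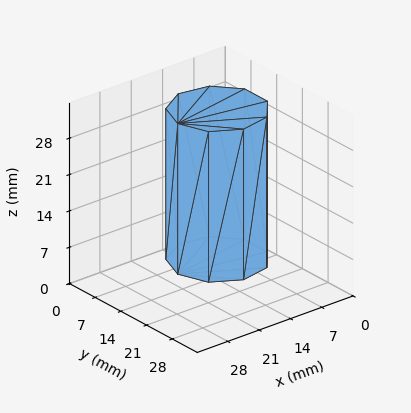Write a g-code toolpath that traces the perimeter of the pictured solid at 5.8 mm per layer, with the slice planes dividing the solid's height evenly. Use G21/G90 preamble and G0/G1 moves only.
Reading the render: the shape is a regular 9-sided prism (a cylinder approximated with 9 flat sides), circumscribed radius ≈ 9 mm, height ≈ 29 mm (dimensions read to the nearest mm from the axis ticks). For the g-code, the solid's height is divided into equal slices at the stated Δz and each level perimeter traced with G1 moves after a G0 lift.

; perimeter-only toolpath
G21 ; units = mm
G90 ; absolute positioning
G28 ; home
; layer 1
G0 Z5.8
G0 X18.0 Y9.0
G1 X15.9 Y14.8
G1 X10.6 Y17.9
G1 X4.5 Y16.8
G1 X0.5 Y12.1
G1 X0.5 Y5.9
G1 X4.5 Y1.2
G1 X10.6 Y0.1
G1 X15.9 Y3.2
G1 X18.0 Y9.0
; layer 2
G0 Z11.6
G0 X18.0 Y9.0
G1 X15.9 Y14.8
G1 X10.6 Y17.9
G1 X4.5 Y16.8
G1 X0.5 Y12.1
G1 X0.5 Y5.9
G1 X4.5 Y1.2
G1 X10.6 Y0.1
G1 X15.9 Y3.2
G1 X18.0 Y9.0
; layer 3
G0 Z17.4
G0 X18.0 Y9.0
G1 X15.9 Y14.8
G1 X10.6 Y17.9
G1 X4.5 Y16.8
G1 X0.5 Y12.1
G1 X0.5 Y5.9
G1 X4.5 Y1.2
G1 X10.6 Y0.1
G1 X15.9 Y3.2
G1 X18.0 Y9.0
; layer 4
G0 Z23.2
G0 X18.0 Y9.0
G1 X15.9 Y14.8
G1 X10.6 Y17.9
G1 X4.5 Y16.8
G1 X0.5 Y12.1
G1 X0.5 Y5.9
G1 X4.5 Y1.2
G1 X10.6 Y0.1
G1 X15.9 Y3.2
G1 X18.0 Y9.0
; layer 5
G0 Z29.0
G0 X18.0 Y9.0
G1 X15.9 Y14.8
G1 X10.6 Y17.9
G1 X4.5 Y16.8
G1 X0.5 Y12.1
G1 X0.5 Y5.9
G1 X4.5 Y1.2
G1 X10.6 Y0.1
G1 X15.9 Y3.2
G1 X18.0 Y9.0
M2 ; end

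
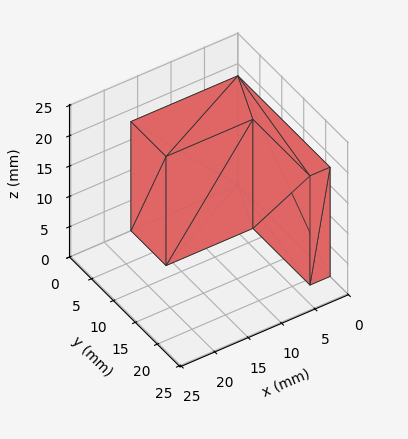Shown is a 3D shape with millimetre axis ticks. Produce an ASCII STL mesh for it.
Reading the render: the shape is an L-shaped prism: outer 16 × 21 mm, arm thicknesses ≈ 8 mm (horizontal) and 3 mm (vertical), extruded 18 mm in z (dimensions read to the nearest mm from the axis ticks). For the STL, each face is triangulated and given an outward normal.

solid part
  facet normal 0.0000 0.0000 -1.0000
    outer loop
      vertex 16.0 8.0 0.0
      vertex 16.0 0.0 0.0
      vertex 0.0 0.0 0.0
    endloop
  endfacet
  facet normal 0.0000 0.0000 -1.0000
    outer loop
      vertex 3.0 8.0 0.0
      vertex 16.0 8.0 0.0
      vertex 0.0 0.0 0.0
    endloop
  endfacet
  facet normal 0.0000 0.0000 -1.0000
    outer loop
      vertex 3.0 21.0 0.0
      vertex 3.0 8.0 0.0
      vertex 0.0 0.0 0.0
    endloop
  endfacet
  facet normal 0.0000 0.0000 -1.0000
    outer loop
      vertex 0.0 21.0 0.0
      vertex 3.0 21.0 0.0
      vertex 0.0 0.0 0.0
    endloop
  endfacet
  facet normal 0.0000 0.0000 1.0000
    outer loop
      vertex 0.0 0.0 18.0
      vertex 16.0 0.0 18.0
      vertex 16.0 8.0 18.0
    endloop
  endfacet
  facet normal 0.0000 0.0000 1.0000
    outer loop
      vertex 0.0 0.0 18.0
      vertex 16.0 8.0 18.0
      vertex 3.0 8.0 18.0
    endloop
  endfacet
  facet normal 0.0000 0.0000 1.0000
    outer loop
      vertex 0.0 0.0 18.0
      vertex 3.0 8.0 18.0
      vertex 3.0 21.0 18.0
    endloop
  endfacet
  facet normal 0.0000 0.0000 1.0000
    outer loop
      vertex 0.0 0.0 18.0
      vertex 3.0 21.0 18.0
      vertex 0.0 21.0 18.0
    endloop
  endfacet
  facet normal 0.0000 -1.0000 0.0000
    outer loop
      vertex 0.0 0.0 0.0
      vertex 16.0 0.0 0.0
      vertex 16.0 0.0 18.0
    endloop
  endfacet
  facet normal 0.0000 -1.0000 0.0000
    outer loop
      vertex 0.0 0.0 0.0
      vertex 16.0 0.0 18.0
      vertex 0.0 0.0 18.0
    endloop
  endfacet
  facet normal 1.0000 0.0000 0.0000
    outer loop
      vertex 16.0 0.0 0.0
      vertex 16.0 8.0 0.0
      vertex 16.0 8.0 18.0
    endloop
  endfacet
  facet normal 1.0000 0.0000 0.0000
    outer loop
      vertex 16.0 0.0 0.0
      vertex 16.0 8.0 18.0
      vertex 16.0 0.0 18.0
    endloop
  endfacet
  facet normal 0.0000 1.0000 0.0000
    outer loop
      vertex 16.0 8.0 0.0
      vertex 3.0 8.0 0.0
      vertex 3.0 8.0 18.0
    endloop
  endfacet
  facet normal 0.0000 1.0000 0.0000
    outer loop
      vertex 16.0 8.0 0.0
      vertex 3.0 8.0 18.0
      vertex 16.0 8.0 18.0
    endloop
  endfacet
  facet normal 1.0000 0.0000 0.0000
    outer loop
      vertex 3.0 8.0 0.0
      vertex 3.0 21.0 0.0
      vertex 3.0 21.0 18.0
    endloop
  endfacet
  facet normal 1.0000 0.0000 0.0000
    outer loop
      vertex 3.0 8.0 0.0
      vertex 3.0 21.0 18.0
      vertex 3.0 8.0 18.0
    endloop
  endfacet
  facet normal 0.0000 1.0000 0.0000
    outer loop
      vertex 3.0 21.0 0.0
      vertex 0.0 21.0 0.0
      vertex 0.0 21.0 18.0
    endloop
  endfacet
  facet normal 0.0000 1.0000 0.0000
    outer loop
      vertex 3.0 21.0 0.0
      vertex 0.0 21.0 18.0
      vertex 3.0 21.0 18.0
    endloop
  endfacet
  facet normal -1.0000 0.0000 0.0000
    outer loop
      vertex 0.0 21.0 0.0
      vertex 0.0 0.0 0.0
      vertex 0.0 0.0 18.0
    endloop
  endfacet
  facet normal -1.0000 0.0000 0.0000
    outer loop
      vertex 0.0 21.0 0.0
      vertex 0.0 0.0 18.0
      vertex 0.0 21.0 18.0
    endloop
  endfacet
endsolid part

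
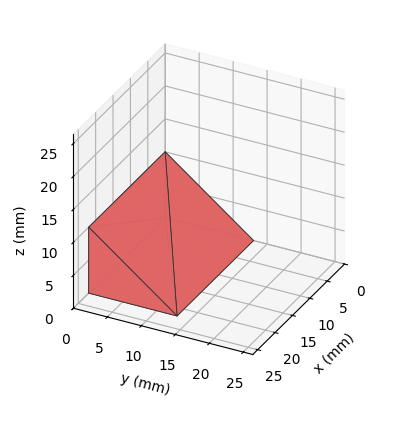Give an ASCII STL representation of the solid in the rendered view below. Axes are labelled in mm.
Reading the render: the shape is a wedge (ramp): 22 × 13 mm base, rising to 10 mm along the y=0 edge and sloping linearly to z=0 at y=13 (dimensions read to the nearest mm from the axis ticks). For the STL, each face is triangulated and given an outward normal.

solid part
  facet normal 0.0000 0.0000 -1.0000
    outer loop
      vertex 22.00 13.00 0.00
      vertex 22.00 0.00 0.00
      vertex 0.00 0.00 0.00
    endloop
  endfacet
  facet normal 0.0000 0.0000 -1.0000
    outer loop
      vertex 0.00 13.00 0.00
      vertex 22.00 13.00 0.00
      vertex 0.00 0.00 0.00
    endloop
  endfacet
  facet normal 0.0000 -1.0000 0.0000
    outer loop
      vertex 0.00 0.00 0.00
      vertex 22.00 0.00 0.00
      vertex 22.00 0.00 10.00
    endloop
  endfacet
  facet normal 0.0000 -1.0000 0.0000
    outer loop
      vertex 0.00 0.00 0.00
      vertex 22.00 0.00 10.00
      vertex 0.00 0.00 10.00
    endloop
  endfacet
  facet normal 0.0000 0.6097 0.7926
    outer loop
      vertex 0.00 0.00 10.00
      vertex 22.00 0.00 10.00
      vertex 22.00 13.00 0.00
    endloop
  endfacet
  facet normal 0.0000 0.6097 0.7926
    outer loop
      vertex 0.00 0.00 10.00
      vertex 22.00 13.00 0.00
      vertex 0.00 13.00 0.00
    endloop
  endfacet
  facet normal -1.0000 0.0000 0.0000
    outer loop
      vertex 0.00 0.00 10.00
      vertex 0.00 13.00 0.00
      vertex 0.00 0.00 0.00
    endloop
  endfacet
  facet normal 1.0000 0.0000 0.0000
    outer loop
      vertex 22.00 0.00 0.00
      vertex 22.00 13.00 0.00
      vertex 22.00 0.00 10.00
    endloop
  endfacet
endsolid part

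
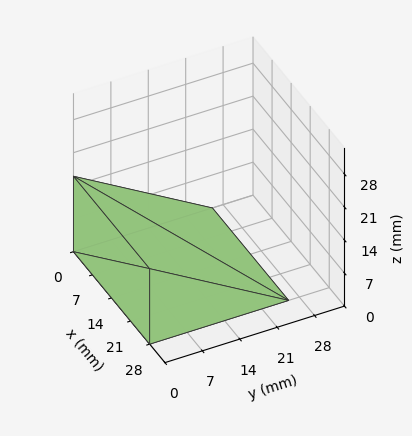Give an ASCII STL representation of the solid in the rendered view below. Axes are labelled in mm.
Reading the render: the shape is a wedge (ramp): 28 × 26 mm base, rising to 16 mm along the y=0 edge and sloping linearly to z=0 at y=26 (dimensions read to the nearest mm from the axis ticks). For the STL, each face is triangulated and given an outward normal.

solid part
  facet normal 0.0000 0.0000 -1.0000
    outer loop
      vertex 28.00 26.00 0.00
      vertex 28.00 0.00 0.00
      vertex 0.00 0.00 0.00
    endloop
  endfacet
  facet normal 0.0000 0.0000 -1.0000
    outer loop
      vertex 0.00 26.00 0.00
      vertex 28.00 26.00 0.00
      vertex 0.00 0.00 0.00
    endloop
  endfacet
  facet normal 0.0000 -1.0000 0.0000
    outer loop
      vertex 0.00 0.00 0.00
      vertex 28.00 0.00 0.00
      vertex 28.00 0.00 16.00
    endloop
  endfacet
  facet normal 0.0000 -1.0000 0.0000
    outer loop
      vertex 0.00 0.00 0.00
      vertex 28.00 0.00 16.00
      vertex 0.00 0.00 16.00
    endloop
  endfacet
  facet normal 0.0000 0.5241 0.8517
    outer loop
      vertex 0.00 0.00 16.00
      vertex 28.00 0.00 16.00
      vertex 28.00 26.00 0.00
    endloop
  endfacet
  facet normal 0.0000 0.5241 0.8517
    outer loop
      vertex 0.00 0.00 16.00
      vertex 28.00 26.00 0.00
      vertex 0.00 26.00 0.00
    endloop
  endfacet
  facet normal -1.0000 0.0000 0.0000
    outer loop
      vertex 0.00 0.00 16.00
      vertex 0.00 26.00 0.00
      vertex 0.00 0.00 0.00
    endloop
  endfacet
  facet normal 1.0000 0.0000 0.0000
    outer loop
      vertex 28.00 0.00 0.00
      vertex 28.00 26.00 0.00
      vertex 28.00 0.00 16.00
    endloop
  endfacet
endsolid part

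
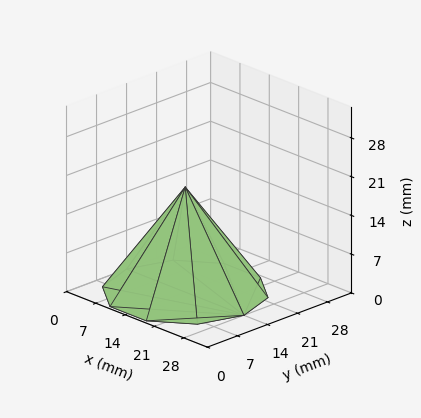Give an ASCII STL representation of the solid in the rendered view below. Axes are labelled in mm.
Reading the render: the shape is a regular 10-sided pyramid, base circumscribed radius ≈ 14 mm, apex at z ≈ 19 mm (dimensions read to the nearest mm from the axis ticks). For the STL, each face is triangulated and given an outward normal.

solid part
  facet normal 0.0000 0.0000 -1.0000
    outer loop
      vertex 18.33 27.31 0.00
      vertex 25.33 22.23 0.00
      vertex 28.00 14.00 0.00
    endloop
  endfacet
  facet normal 0.0000 0.0000 -1.0000
    outer loop
      vertex 9.67 27.31 0.00
      vertex 18.33 27.31 0.00
      vertex 28.00 14.00 0.00
    endloop
  endfacet
  facet normal 0.0000 0.0000 -1.0000
    outer loop
      vertex 2.67 22.23 0.00
      vertex 9.67 27.31 0.00
      vertex 28.00 14.00 0.00
    endloop
  endfacet
  facet normal 0.0000 0.0000 -1.0000
    outer loop
      vertex 0.00 14.00 0.00
      vertex 2.67 22.23 0.00
      vertex 28.00 14.00 0.00
    endloop
  endfacet
  facet normal 0.0000 0.0000 -1.0000
    outer loop
      vertex 2.67 5.77 0.00
      vertex 0.00 14.00 0.00
      vertex 28.00 14.00 0.00
    endloop
  endfacet
  facet normal 0.0000 0.0000 -1.0000
    outer loop
      vertex 9.67 0.69 0.00
      vertex 2.67 5.77 0.00
      vertex 28.00 14.00 0.00
    endloop
  endfacet
  facet normal 0.0000 0.0000 -1.0000
    outer loop
      vertex 18.33 0.69 0.00
      vertex 9.67 0.69 0.00
      vertex 28.00 14.00 0.00
    endloop
  endfacet
  facet normal 0.0000 0.0000 -1.0000
    outer loop
      vertex 25.33 5.77 0.00
      vertex 18.33 0.69 0.00
      vertex 28.00 14.00 0.00
    endloop
  endfacet
  facet normal 0.7789 0.2527 0.5739
    outer loop
      vertex 28.00 14.00 0.00
      vertex 25.33 22.23 0.00
      vertex 14.00 14.00 19.00
    endloop
  endfacet
  facet normal 0.4810 0.6628 0.5739
    outer loop
      vertex 25.33 22.23 0.00
      vertex 18.33 27.31 0.00
      vertex 14.00 14.00 19.00
    endloop
  endfacet
  facet normal 0.0000 0.8190 0.5738
    outer loop
      vertex 18.33 27.31 0.00
      vertex 9.67 27.31 0.00
      vertex 14.00 14.00 19.00
    endloop
  endfacet
  facet normal -0.4810 0.6628 0.5739
    outer loop
      vertex 9.67 27.31 0.00
      vertex 2.67 22.23 0.00
      vertex 14.00 14.00 19.00
    endloop
  endfacet
  facet normal -0.7789 0.2527 0.5739
    outer loop
      vertex 2.67 22.23 0.00
      vertex 0.00 14.00 0.00
      vertex 14.00 14.00 19.00
    endloop
  endfacet
  facet normal -0.7789 -0.2527 0.5739
    outer loop
      vertex 0.00 14.00 0.00
      vertex 2.67 5.77 0.00
      vertex 14.00 14.00 19.00
    endloop
  endfacet
  facet normal -0.4810 -0.6628 0.5739
    outer loop
      vertex 2.67 5.77 0.00
      vertex 9.67 0.69 0.00
      vertex 14.00 14.00 19.00
    endloop
  endfacet
  facet normal 0.0000 -0.8190 0.5738
    outer loop
      vertex 9.67 0.69 0.00
      vertex 18.33 0.69 0.00
      vertex 14.00 14.00 19.00
    endloop
  endfacet
  facet normal 0.4810 -0.6628 0.5739
    outer loop
      vertex 18.33 0.69 0.00
      vertex 25.33 5.77 0.00
      vertex 14.00 14.00 19.00
    endloop
  endfacet
  facet normal 0.7789 -0.2527 0.5739
    outer loop
      vertex 25.33 5.77 0.00
      vertex 28.00 14.00 0.00
      vertex 14.00 14.00 19.00
    endloop
  endfacet
endsolid part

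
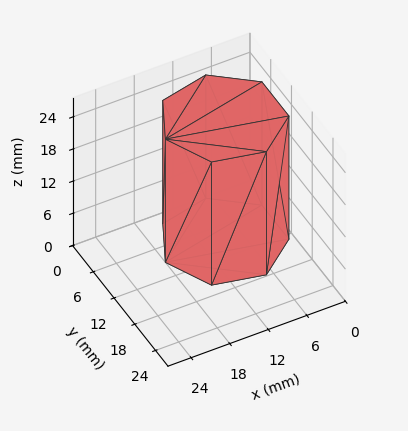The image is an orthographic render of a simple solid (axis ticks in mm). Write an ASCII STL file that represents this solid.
Reading the render: the shape is a regular 7-sided prism (a cylinder approximated with 7 flat sides), circumscribed radius ≈ 9 mm, height ≈ 23 mm (dimensions read to the nearest mm from the axis ticks). For the STL, each face is triangulated and given an outward normal.

solid part
  facet normal 0.0000 0.0000 -1.0000
    outer loop
      vertex 7.00 17.77 0.00
      vertex 14.61 16.04 0.00
      vertex 18.00 9.00 0.00
    endloop
  endfacet
  facet normal 0.0000 0.0000 -1.0000
    outer loop
      vertex 0.89 12.90 0.00
      vertex 7.00 17.77 0.00
      vertex 18.00 9.00 0.00
    endloop
  endfacet
  facet normal 0.0000 0.0000 -1.0000
    outer loop
      vertex 0.89 5.10 0.00
      vertex 0.89 12.90 0.00
      vertex 18.00 9.00 0.00
    endloop
  endfacet
  facet normal 0.0000 0.0000 -1.0000
    outer loop
      vertex 7.00 0.23 0.00
      vertex 0.89 5.10 0.00
      vertex 18.00 9.00 0.00
    endloop
  endfacet
  facet normal 0.0000 0.0000 -1.0000
    outer loop
      vertex 14.61 1.96 0.00
      vertex 7.00 0.23 0.00
      vertex 18.00 9.00 0.00
    endloop
  endfacet
  facet normal 0.0000 0.0000 1.0000
    outer loop
      vertex 18.00 9.00 23.00
      vertex 14.61 16.04 23.00
      vertex 7.00 17.77 23.00
    endloop
  endfacet
  facet normal 0.0000 0.0000 1.0000
    outer loop
      vertex 18.00 9.00 23.00
      vertex 7.00 17.77 23.00
      vertex 0.89 12.90 23.00
    endloop
  endfacet
  facet normal 0.0000 0.0000 1.0000
    outer loop
      vertex 18.00 9.00 23.00
      vertex 0.89 12.90 23.00
      vertex 0.89 5.10 23.00
    endloop
  endfacet
  facet normal 0.0000 0.0000 1.0000
    outer loop
      vertex 18.00 9.00 23.00
      vertex 0.89 5.10 23.00
      vertex 7.00 0.23 23.00
    endloop
  endfacet
  facet normal 0.0000 0.0000 1.0000
    outer loop
      vertex 18.00 9.00 23.00
      vertex 7.00 0.23 23.00
      vertex 14.61 1.96 23.00
    endloop
  endfacet
  facet normal 0.9010 0.4339 0.0000
    outer loop
      vertex 18.00 9.00 0.00
      vertex 14.61 16.04 0.00
      vertex 14.61 16.04 23.00
    endloop
  endfacet
  facet normal 0.9010 0.4339 0.0000
    outer loop
      vertex 18.00 9.00 0.00
      vertex 14.61 16.04 23.00
      vertex 18.00 9.00 23.00
    endloop
  endfacet
  facet normal 0.2217 0.9751 0.0000
    outer loop
      vertex 14.61 16.04 0.00
      vertex 7.00 17.77 0.00
      vertex 7.00 17.77 23.00
    endloop
  endfacet
  facet normal 0.2217 0.9751 0.0000
    outer loop
      vertex 14.61 16.04 0.00
      vertex 7.00 17.77 23.00
      vertex 14.61 16.04 23.00
    endloop
  endfacet
  facet normal -0.6233 0.7820 0.0000
    outer loop
      vertex 7.00 17.77 0.00
      vertex 0.89 12.90 0.00
      vertex 0.89 12.90 23.00
    endloop
  endfacet
  facet normal -0.6233 0.7820 0.0000
    outer loop
      vertex 7.00 17.77 0.00
      vertex 0.89 12.90 23.00
      vertex 7.00 17.77 23.00
    endloop
  endfacet
  facet normal -1.0000 0.0000 0.0000
    outer loop
      vertex 0.89 12.90 0.00
      vertex 0.89 5.10 0.00
      vertex 0.89 5.10 23.00
    endloop
  endfacet
  facet normal -1.0000 0.0000 0.0000
    outer loop
      vertex 0.89 12.90 0.00
      vertex 0.89 5.10 23.00
      vertex 0.89 12.90 23.00
    endloop
  endfacet
  facet normal -0.6233 -0.7820 0.0000
    outer loop
      vertex 0.89 5.10 0.00
      vertex 7.00 0.23 0.00
      vertex 7.00 0.23 23.00
    endloop
  endfacet
  facet normal -0.6233 -0.7820 0.0000
    outer loop
      vertex 0.89 5.10 0.00
      vertex 7.00 0.23 23.00
      vertex 0.89 5.10 23.00
    endloop
  endfacet
  facet normal 0.2217 -0.9751 0.0000
    outer loop
      vertex 7.00 0.23 0.00
      vertex 14.61 1.96 0.00
      vertex 14.61 1.96 23.00
    endloop
  endfacet
  facet normal 0.2217 -0.9751 0.0000
    outer loop
      vertex 7.00 0.23 0.00
      vertex 14.61 1.96 23.00
      vertex 7.00 0.23 23.00
    endloop
  endfacet
  facet normal 0.9010 -0.4339 0.0000
    outer loop
      vertex 14.61 1.96 0.00
      vertex 18.00 9.00 0.00
      vertex 18.00 9.00 23.00
    endloop
  endfacet
  facet normal 0.9010 -0.4339 0.0000
    outer loop
      vertex 14.61 1.96 0.00
      vertex 18.00 9.00 23.00
      vertex 14.61 1.96 23.00
    endloop
  endfacet
endsolid part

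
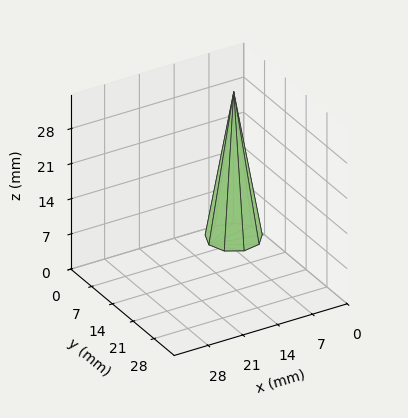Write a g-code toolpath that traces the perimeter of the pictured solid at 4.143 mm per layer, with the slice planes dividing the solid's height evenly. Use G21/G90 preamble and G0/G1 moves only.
Reading the render: the shape is a regular 9-sided pyramid, base circumscribed radius ≈ 5 mm, apex at z ≈ 29 mm (dimensions read to the nearest mm from the axis ticks). For the g-code, the solid's height is divided into equal slices at the stated Δz and each level perimeter traced with G1 moves after a G0 lift.

; perimeter-only toolpath
G21 ; units = mm
G90 ; absolute positioning
G28 ; home
; layer 1
G0 Z4.143
G0 X9.286 Y5.000
G1 X8.283 Y7.755
G1 X5.744 Y9.221
G1 X2.857 Y8.711
G1 X0.973 Y6.466
G1 X0.973 Y3.534
G1 X2.857 Y1.289
G1 X5.744 Y0.779
G1 X8.283 Y2.245
G1 X9.286 Y5.000
; layer 2
G0 Z8.286
G0 X8.571 Y5.000
G1 X7.736 Y7.296
G1 X5.620 Y8.517
G1 X3.214 Y8.093
G1 X1.644 Y6.221
G1 X1.644 Y3.779
G1 X3.214 Y1.907
G1 X5.620 Y1.483
G1 X7.736 Y2.704
G1 X8.571 Y5.000
; layer 3
G0 Z12.429
G0 X7.857 Y5.000
G1 X7.189 Y6.837
G1 X5.496 Y7.814
G1 X3.571 Y7.474
G1 X2.315 Y5.977
G1 X2.315 Y4.023
G1 X3.571 Y2.526
G1 X5.496 Y2.186
G1 X7.189 Y3.163
G1 X7.857 Y5.000
; layer 4
G0 Z16.571
G0 X7.143 Y5.000
G1 X6.641 Y6.377
G1 X5.372 Y7.110
G1 X3.929 Y6.856
G1 X2.987 Y5.733
G1 X2.987 Y4.267
G1 X3.929 Y3.144
G1 X5.372 Y2.890
G1 X6.641 Y3.623
G1 X7.143 Y5.000
; layer 5
G0 Z20.714
G0 X6.429 Y5.000
G1 X6.094 Y5.918
G1 X5.248 Y6.407
G1 X4.286 Y6.237
G1 X3.658 Y5.489
G1 X3.658 Y4.511
G1 X4.286 Y3.763
G1 X5.248 Y3.593
G1 X6.094 Y4.082
G1 X6.429 Y5.000
; layer 6
G0 Z24.857
G0 X5.714 Y5.000
G1 X5.547 Y5.459
G1 X5.124 Y5.703
G1 X4.643 Y5.619
G1 X4.329 Y5.244
G1 X4.329 Y4.756
G1 X4.643 Y4.381
G1 X5.124 Y4.297
G1 X5.547 Y4.541
G1 X5.714 Y5.000
M2 ; end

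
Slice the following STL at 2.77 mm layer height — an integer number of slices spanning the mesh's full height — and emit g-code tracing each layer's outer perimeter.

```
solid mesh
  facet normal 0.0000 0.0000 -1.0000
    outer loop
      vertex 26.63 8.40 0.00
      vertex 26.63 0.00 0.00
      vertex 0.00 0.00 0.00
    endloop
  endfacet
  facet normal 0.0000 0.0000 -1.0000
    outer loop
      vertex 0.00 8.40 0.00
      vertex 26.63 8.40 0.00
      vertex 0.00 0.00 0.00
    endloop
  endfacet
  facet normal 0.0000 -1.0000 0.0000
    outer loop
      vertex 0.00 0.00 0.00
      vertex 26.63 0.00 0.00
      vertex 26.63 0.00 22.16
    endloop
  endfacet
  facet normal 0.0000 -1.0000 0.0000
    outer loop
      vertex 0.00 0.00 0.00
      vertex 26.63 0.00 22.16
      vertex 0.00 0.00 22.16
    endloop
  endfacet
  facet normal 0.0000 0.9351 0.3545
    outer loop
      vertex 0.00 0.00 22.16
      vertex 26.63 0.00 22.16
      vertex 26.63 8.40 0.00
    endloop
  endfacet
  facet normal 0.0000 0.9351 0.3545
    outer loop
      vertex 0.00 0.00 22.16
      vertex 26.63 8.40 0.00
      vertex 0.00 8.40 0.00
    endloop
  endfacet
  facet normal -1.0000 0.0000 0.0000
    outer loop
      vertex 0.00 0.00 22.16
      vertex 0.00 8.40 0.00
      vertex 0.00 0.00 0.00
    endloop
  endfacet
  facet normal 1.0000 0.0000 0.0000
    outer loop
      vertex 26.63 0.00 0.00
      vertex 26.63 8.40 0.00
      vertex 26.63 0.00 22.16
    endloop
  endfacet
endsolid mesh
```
; perimeter-only toolpath
G21 ; units = mm
G90 ; absolute positioning
G28 ; home
; layer 1
G0 Z2.77
G0 X0.00 Y0.00
G1 X26.63 Y0.00
G1 X26.63 Y7.35
G1 X0.00 Y7.35
G1 X0.00 Y0.00
; layer 2
G0 Z5.54
G0 X0.00 Y0.00
G1 X26.63 Y0.00
G1 X26.63 Y6.30
G1 X0.00 Y6.30
G1 X0.00 Y0.00
; layer 3
G0 Z8.31
G0 X0.00 Y0.00
G1 X26.63 Y0.00
G1 X26.63 Y5.25
G1 X0.00 Y5.25
G1 X0.00 Y0.00
; layer 4
G0 Z11.08
G0 X0.00 Y0.00
G1 X26.63 Y0.00
G1 X26.63 Y4.20
G1 X0.00 Y4.20
G1 X0.00 Y0.00
; layer 5
G0 Z13.85
G0 X0.00 Y0.00
G1 X26.63 Y0.00
G1 X26.63 Y3.15
G1 X0.00 Y3.15
G1 X0.00 Y0.00
; layer 6
G0 Z16.62
G0 X0.00 Y0.00
G1 X26.63 Y0.00
G1 X26.63 Y2.10
G1 X0.00 Y2.10
G1 X0.00 Y0.00
; layer 7
G0 Z19.39
G0 X0.00 Y0.00
G1 X26.63 Y0.00
G1 X26.63 Y1.05
G1 X0.00 Y1.05
G1 X0.00 Y0.00
M2 ; end

The solid is a wedge (ramp): 26.6 × 8.4 mm base, rising to 22.2 mm along the y=0 edge and sloping linearly to z=0 at y=8.4. Slicing at Δz = 2.77 mm — 8 equal slices spanning the solid's height, so layer i sits at z = i·h/8 — gives 7 non-empty perimeters. Each is a 4-segment closed polygon; G0 lifts to the layer z and rapids to the start vertex, then G1 traces the edges. The cross-section shrinks linearly with z (the slice at the apex is degenerate and omitted).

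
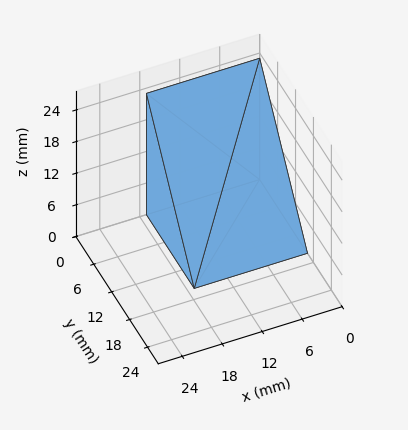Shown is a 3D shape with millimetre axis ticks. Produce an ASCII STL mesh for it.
Reading the render: the shape is a wedge (ramp): 17 × 16 mm base, rising to 23 mm along the y=0 edge and sloping linearly to z=0 at y=16 (dimensions read to the nearest mm from the axis ticks). For the STL, each face is triangulated and given an outward normal.

solid part
  facet normal 0.0000 0.0000 -1.0000
    outer loop
      vertex 17.0 16.0 0.0
      vertex 17.0 0.0 0.0
      vertex 0.0 0.0 0.0
    endloop
  endfacet
  facet normal 0.0000 0.0000 -1.0000
    outer loop
      vertex 0.0 16.0 0.0
      vertex 17.0 16.0 0.0
      vertex 0.0 0.0 0.0
    endloop
  endfacet
  facet normal 0.0000 -1.0000 0.0000
    outer loop
      vertex 0.0 0.0 0.0
      vertex 17.0 0.0 0.0
      vertex 17.0 0.0 23.0
    endloop
  endfacet
  facet normal 0.0000 -1.0000 0.0000
    outer loop
      vertex 0.0 0.0 0.0
      vertex 17.0 0.0 23.0
      vertex 0.0 0.0 23.0
    endloop
  endfacet
  facet normal 0.0000 0.8209 0.5711
    outer loop
      vertex 0.0 0.0 23.0
      vertex 17.0 0.0 23.0
      vertex 17.0 16.0 0.0
    endloop
  endfacet
  facet normal 0.0000 0.8209 0.5711
    outer loop
      vertex 0.0 0.0 23.0
      vertex 17.0 16.0 0.0
      vertex 0.0 16.0 0.0
    endloop
  endfacet
  facet normal -1.0000 0.0000 0.0000
    outer loop
      vertex 0.0 0.0 23.0
      vertex 0.0 16.0 0.0
      vertex 0.0 0.0 0.0
    endloop
  endfacet
  facet normal 1.0000 0.0000 0.0000
    outer loop
      vertex 17.0 0.0 0.0
      vertex 17.0 16.0 0.0
      vertex 17.0 0.0 23.0
    endloop
  endfacet
endsolid part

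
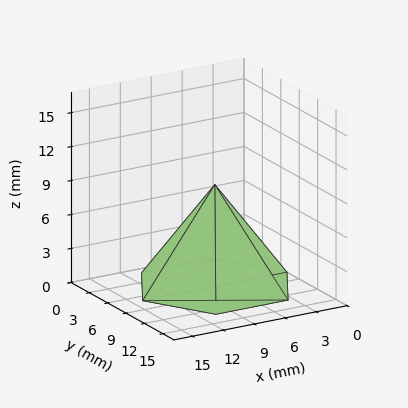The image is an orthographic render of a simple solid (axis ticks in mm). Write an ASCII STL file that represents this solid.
Reading the render: the shape is a regular 6-sided pyramid, base circumscribed radius ≈ 7 mm, apex at z ≈ 9 mm (dimensions read to the nearest mm from the axis ticks). For the STL, each face is triangulated and given an outward normal.

solid part
  facet normal 0.0000 0.0000 -1.0000
    outer loop
      vertex 3.50 13.06 0.00
      vertex 10.50 13.06 0.00
      vertex 14.00 7.00 0.00
    endloop
  endfacet
  facet normal 0.0000 0.0000 -1.0000
    outer loop
      vertex 0.00 7.00 0.00
      vertex 3.50 13.06 0.00
      vertex 14.00 7.00 0.00
    endloop
  endfacet
  facet normal 0.0000 0.0000 -1.0000
    outer loop
      vertex 3.50 0.94 0.00
      vertex 0.00 7.00 0.00
      vertex 14.00 7.00 0.00
    endloop
  endfacet
  facet normal 0.0000 0.0000 -1.0000
    outer loop
      vertex 10.50 0.94 0.00
      vertex 3.50 0.94 0.00
      vertex 14.00 7.00 0.00
    endloop
  endfacet
  facet normal 0.7182 0.4148 0.5586
    outer loop
      vertex 14.00 7.00 0.00
      vertex 10.50 13.06 0.00
      vertex 7.00 7.00 9.00
    endloop
  endfacet
  facet normal 0.0000 0.8295 0.5585
    outer loop
      vertex 10.50 13.06 0.00
      vertex 3.50 13.06 0.00
      vertex 7.00 7.00 9.00
    endloop
  endfacet
  facet normal -0.7182 0.4148 0.5586
    outer loop
      vertex 3.50 13.06 0.00
      vertex 0.00 7.00 0.00
      vertex 7.00 7.00 9.00
    endloop
  endfacet
  facet normal -0.7182 -0.4148 0.5586
    outer loop
      vertex 0.00 7.00 0.00
      vertex 3.50 0.94 0.00
      vertex 7.00 7.00 9.00
    endloop
  endfacet
  facet normal 0.0000 -0.8295 0.5585
    outer loop
      vertex 3.50 0.94 0.00
      vertex 10.50 0.94 0.00
      vertex 7.00 7.00 9.00
    endloop
  endfacet
  facet normal 0.7182 -0.4148 0.5586
    outer loop
      vertex 10.50 0.94 0.00
      vertex 14.00 7.00 0.00
      vertex 7.00 7.00 9.00
    endloop
  endfacet
endsolid part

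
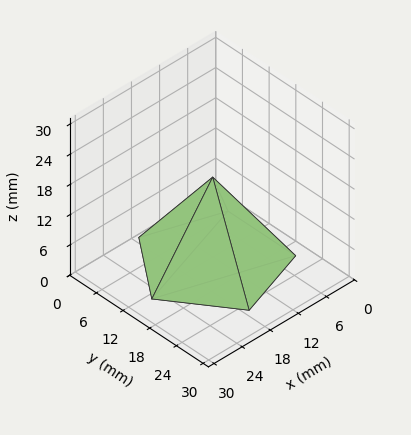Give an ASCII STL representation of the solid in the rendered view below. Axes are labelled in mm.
Reading the render: the shape is a regular 5-sided pyramid, base circumscribed radius ≈ 13 mm, apex at z ≈ 17 mm (dimensions read to the nearest mm from the axis ticks). For the STL, each face is triangulated and given an outward normal.

solid part
  facet normal 0.0000 0.0000 -1.0000
    outer loop
      vertex 2.5 20.6 0.0
      vertex 17.0 25.4 0.0
      vertex 26.0 13.0 0.0
    endloop
  endfacet
  facet normal 0.0000 0.0000 -1.0000
    outer loop
      vertex 2.5 5.4 0.0
      vertex 2.5 20.6 0.0
      vertex 26.0 13.0 0.0
    endloop
  endfacet
  facet normal 0.0000 0.0000 -1.0000
    outer loop
      vertex 17.0 0.6 0.0
      vertex 2.5 5.4 0.0
      vertex 26.0 13.0 0.0
    endloop
  endfacet
  facet normal 0.6882 0.4995 0.5262
    outer loop
      vertex 26.0 13.0 0.0
      vertex 17.0 25.4 0.0
      vertex 13.0 13.0 17.0
    endloop
  endfacet
  facet normal -0.2673 0.8074 0.5260
    outer loop
      vertex 17.0 25.4 0.0
      vertex 2.5 20.6 0.0
      vertex 13.0 13.0 17.0
    endloop
  endfacet
  facet normal -0.8508 0.0000 0.5255
    outer loop
      vertex 2.5 20.6 0.0
      vertex 2.5 5.4 0.0
      vertex 13.0 13.0 17.0
    endloop
  endfacet
  facet normal -0.2673 -0.8074 0.5260
    outer loop
      vertex 2.5 5.4 0.0
      vertex 17.0 0.6 0.0
      vertex 13.0 13.0 17.0
    endloop
  endfacet
  facet normal 0.6882 -0.4995 0.5262
    outer loop
      vertex 17.0 0.6 0.0
      vertex 26.0 13.0 0.0
      vertex 13.0 13.0 17.0
    endloop
  endfacet
endsolid part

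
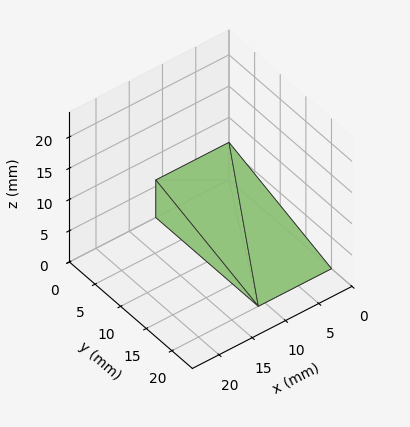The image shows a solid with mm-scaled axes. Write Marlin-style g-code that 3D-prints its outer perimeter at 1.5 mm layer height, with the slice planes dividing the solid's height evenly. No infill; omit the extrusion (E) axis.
Reading the render: the shape is a wedge (ramp): 11 × 20 mm base, rising to 6 mm along the y=0 edge and sloping linearly to z=0 at y=20 (dimensions read to the nearest mm from the axis ticks). For the g-code, the solid's height is divided into equal slices at the stated Δz and each level perimeter traced with G1 moves after a G0 lift.

; perimeter-only toolpath
G21 ; units = mm
G90 ; absolute positioning
G28 ; home
; layer 1
G0 Z1.5
G0 X0.0 Y0.0
G1 X11.0 Y0.0
G1 X11.0 Y15.0
G1 X0.0 Y15.0
G1 X0.0 Y0.0
; layer 2
G0 Z3.0
G0 X0.0 Y0.0
G1 X11.0 Y0.0
G1 X11.0 Y10.0
G1 X0.0 Y10.0
G1 X0.0 Y0.0
; layer 3
G0 Z4.5
G0 X0.0 Y0.0
G1 X11.0 Y0.0
G1 X11.0 Y5.0
G1 X0.0 Y5.0
G1 X0.0 Y0.0
M2 ; end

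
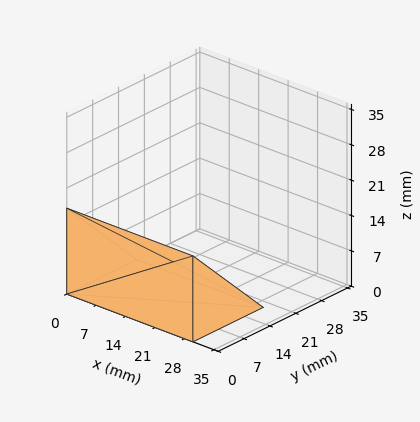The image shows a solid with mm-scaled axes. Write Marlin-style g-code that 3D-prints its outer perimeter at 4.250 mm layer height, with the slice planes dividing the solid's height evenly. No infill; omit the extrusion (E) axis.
Reading the render: the shape is a wedge (ramp): 30 × 19 mm base, rising to 17 mm along the y=0 edge and sloping linearly to z=0 at y=19 (dimensions read to the nearest mm from the axis ticks). For the g-code, the solid's height is divided into equal slices at the stated Δz and each level perimeter traced with G1 moves after a G0 lift.

; perimeter-only toolpath
G21 ; units = mm
G90 ; absolute positioning
G28 ; home
; layer 1
G0 Z4.250
G0 X0.000 Y0.000
G1 X30.000 Y0.000
G1 X30.000 Y14.250
G1 X0.000 Y14.250
G1 X0.000 Y0.000
; layer 2
G0 Z8.500
G0 X0.000 Y0.000
G1 X30.000 Y0.000
G1 X30.000 Y9.500
G1 X0.000 Y9.500
G1 X0.000 Y0.000
; layer 3
G0 Z12.750
G0 X0.000 Y0.000
G1 X30.000 Y0.000
G1 X30.000 Y4.750
G1 X0.000 Y4.750
G1 X0.000 Y0.000
M2 ; end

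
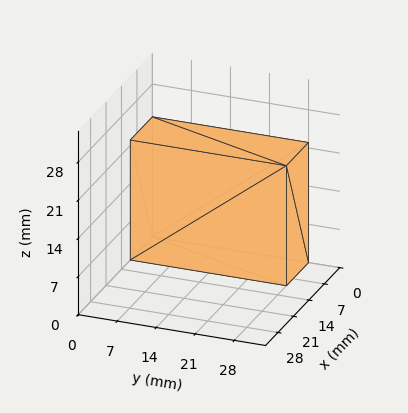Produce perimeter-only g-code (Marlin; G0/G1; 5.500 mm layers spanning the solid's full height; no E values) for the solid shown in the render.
Reading the render: the shape is a rectangular box, roughly 10 × 28 mm footprint and 22 mm tall (dimensions read to the nearest mm from the axis ticks). For the g-code, the solid's height is divided into equal slices at the stated Δz and each level perimeter traced with G1 moves after a G0 lift.

; perimeter-only toolpath
G21 ; units = mm
G90 ; absolute positioning
G28 ; home
; layer 1
G0 Z5.500
G0 X0.000 Y0.000
G1 X10.000 Y0.000
G1 X10.000 Y28.000
G1 X0.000 Y28.000
G1 X0.000 Y0.000
; layer 2
G0 Z11.000
G0 X0.000 Y0.000
G1 X10.000 Y0.000
G1 X10.000 Y28.000
G1 X0.000 Y28.000
G1 X0.000 Y0.000
; layer 3
G0 Z16.500
G0 X0.000 Y0.000
G1 X10.000 Y0.000
G1 X10.000 Y28.000
G1 X0.000 Y28.000
G1 X0.000 Y0.000
; layer 4
G0 Z22.000
G0 X0.000 Y0.000
G1 X10.000 Y0.000
G1 X10.000 Y28.000
G1 X0.000 Y28.000
G1 X0.000 Y0.000
M2 ; end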